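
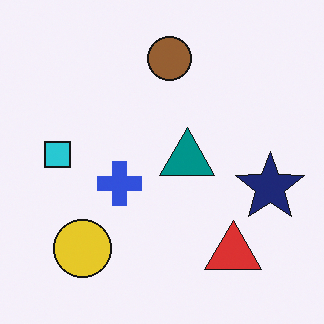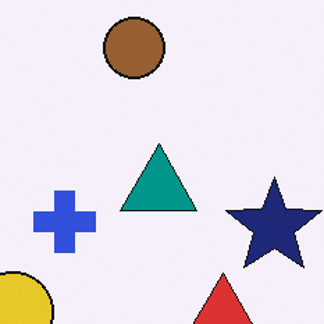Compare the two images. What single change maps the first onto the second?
The second image is the first cropped to a modestly smaller region and rescaled.

The visible shapes are larger and the field of view is narrower; shapes near the original edges may be partly or wholly outside the frame — a crop-and-rescale.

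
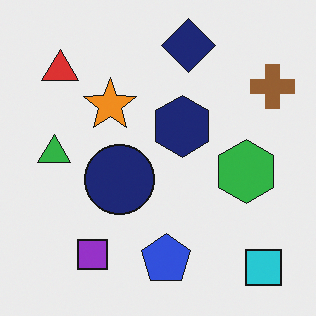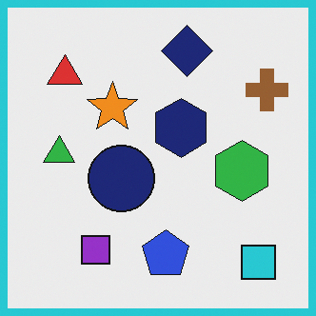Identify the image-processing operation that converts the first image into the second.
The transformation is: framed with a cyan border.

A solid cyan frame runs around the edge of the second image, with the content slightly shrunk inside it.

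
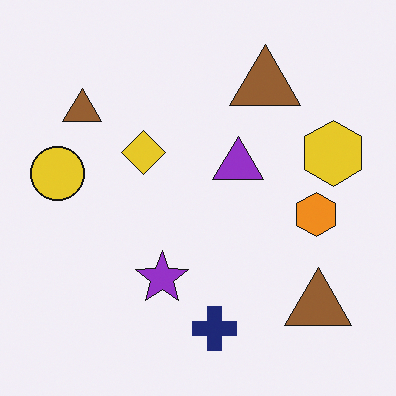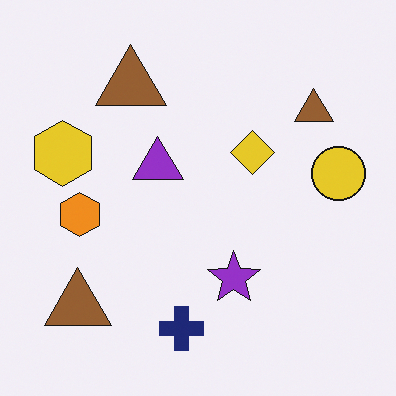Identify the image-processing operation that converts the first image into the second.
The transformation is: flipped horizontally (left ↔ right).

The yellow circle is in the left of the first image and the right of the second — shapes on opposite sides of the vertical midline have swapped in a mirror flip.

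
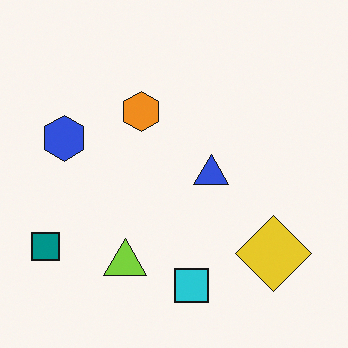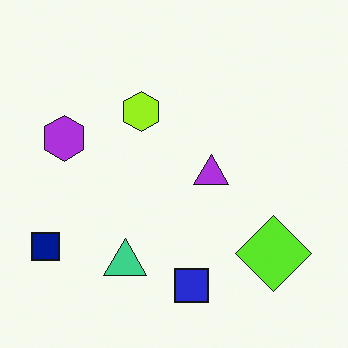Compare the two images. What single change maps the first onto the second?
It was hue-shifted slightly.

Every shape's color has rotated by the same amount around the hue wheel — a uniform hue shift.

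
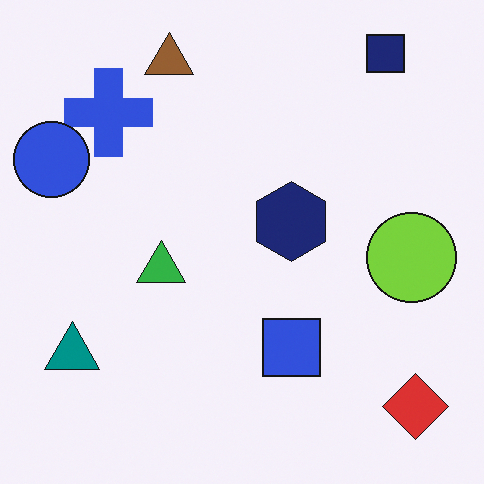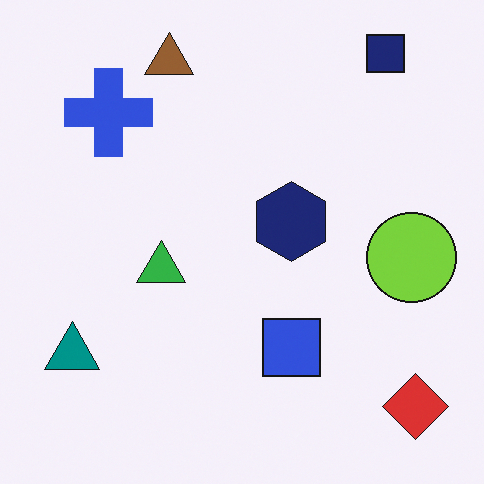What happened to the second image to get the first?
The transformation is: overlaid with an additional blue circle.

A blue circle appears in the first image that is absent from the second.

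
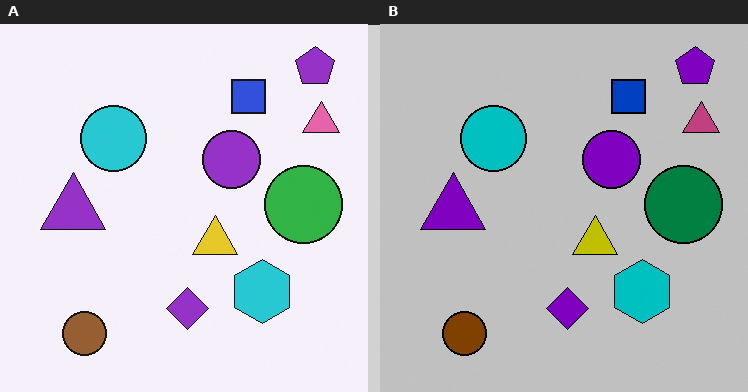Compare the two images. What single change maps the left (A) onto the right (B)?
The right (B) image is the left (A) aggressively posterized.

Each flat color has snapped to a coarser quantized level — most visibly, the near-white background has dropped to a flat grey.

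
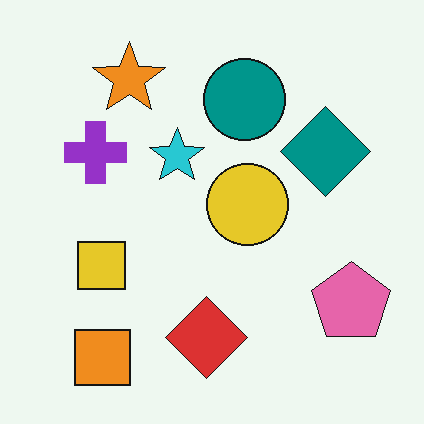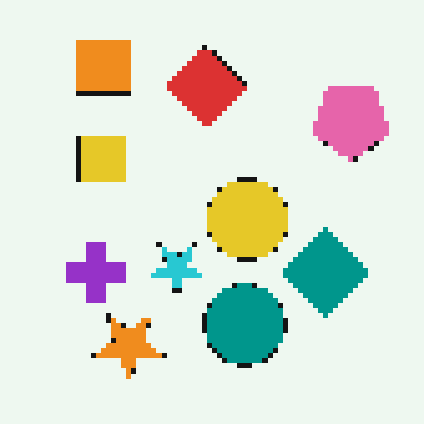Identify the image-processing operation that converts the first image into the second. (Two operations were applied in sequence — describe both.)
The transformation is: flipped vertically (top ↔ bottom), then mildly pixelated.

The orange square is in the bottom-left of the first image and the top-left of the second — shapes on opposite sides of the horizontal midline have swapped in a mirror flip. Shapes are reduced to large square blocks; fine edges and outlines are lost — a downscale-then-upscale (mosaic) effect.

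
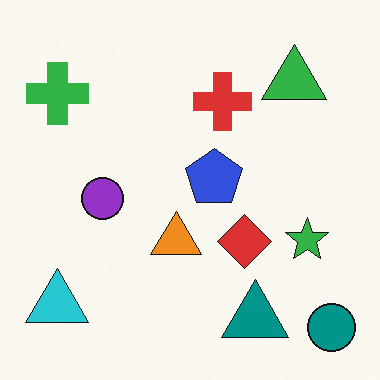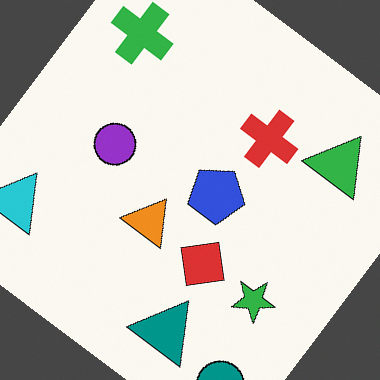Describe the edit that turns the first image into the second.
The second image is the first rotated clockwise by a large amount — several tens of degrees.

Every shape is tilted by the same angle and the image corners show triangular fill wedges — a whole-image rotation by a non-right angle.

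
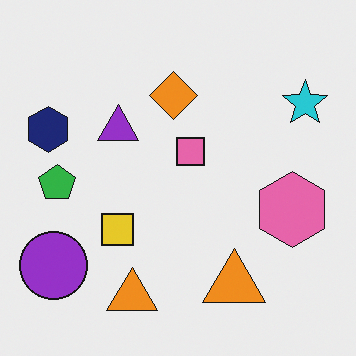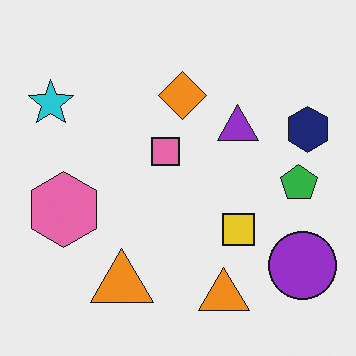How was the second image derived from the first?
It was flipped horizontally (left ↔ right).

The navy hexagon is in the left of the first image and the right of the second — shapes on opposite sides of the vertical midline have swapped in a mirror flip.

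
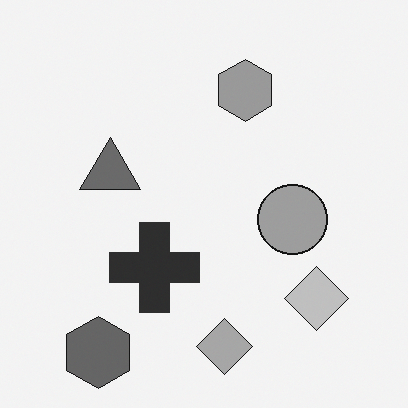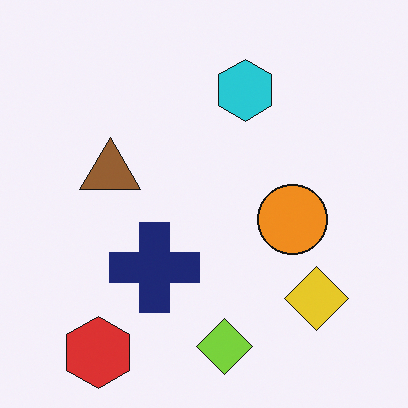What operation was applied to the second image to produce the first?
Converted to grayscale.

All color is removed — every shape is now a shade of grey.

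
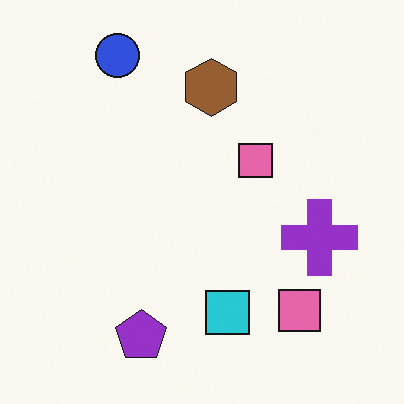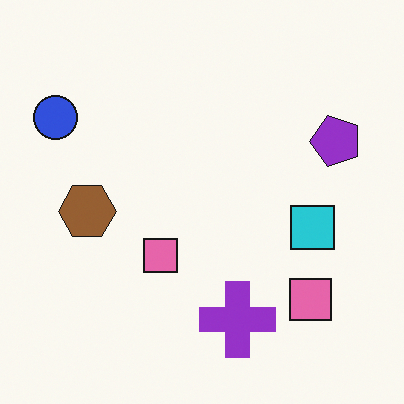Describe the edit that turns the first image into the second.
The image was transposed (reflected across the top-left ↔ bottom-right diagonal).

Shapes have swapped their row and column positions — what was in the top-right is now in the bottom-left — a diagonal reflection.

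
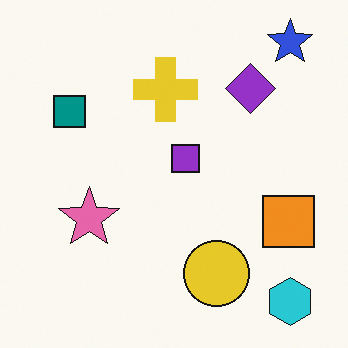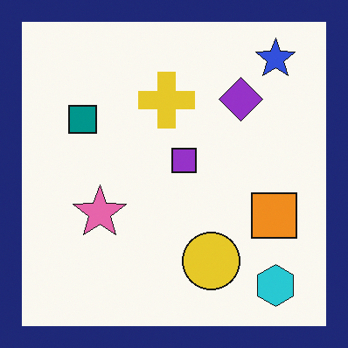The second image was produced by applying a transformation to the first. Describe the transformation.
The transformation is: framed with a navy border.

A solid navy frame runs around the edge of the second image, with the content slightly shrunk inside it.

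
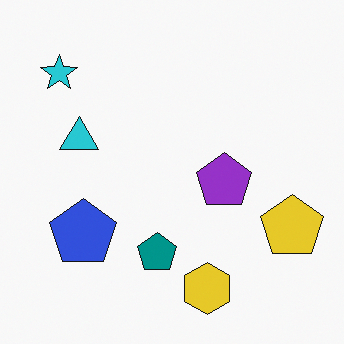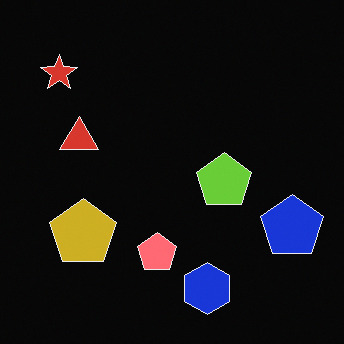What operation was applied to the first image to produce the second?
The second image is the first color-inverted (negative).

The light background has become dark and every shape's color is its complement — a photographic negative.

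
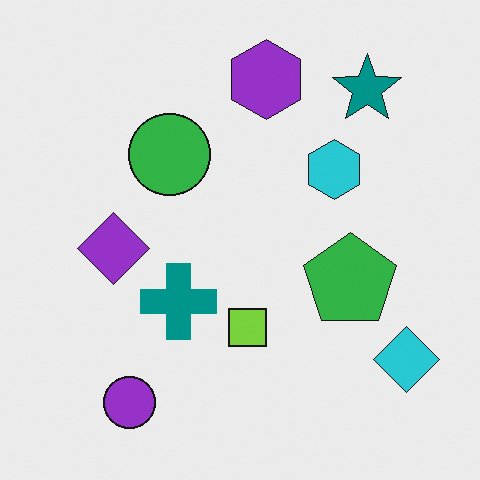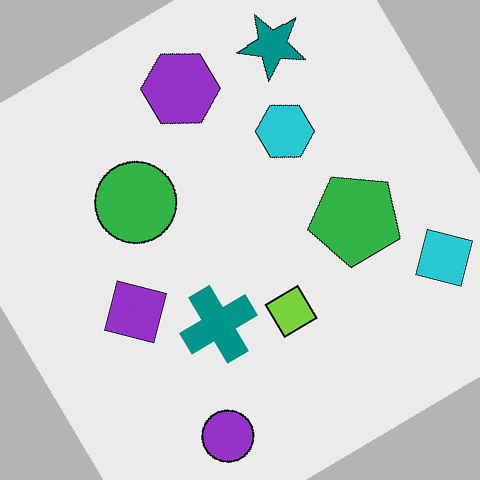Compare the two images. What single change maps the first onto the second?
Rotated counter-clockwise by a large amount — several tens of degrees.

Every shape is tilted by the same angle and the image corners show triangular fill wedges — a whole-image rotation by a non-right angle.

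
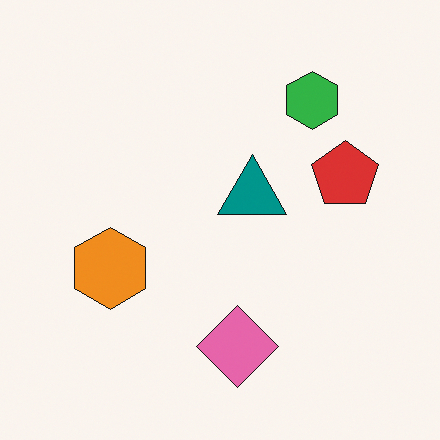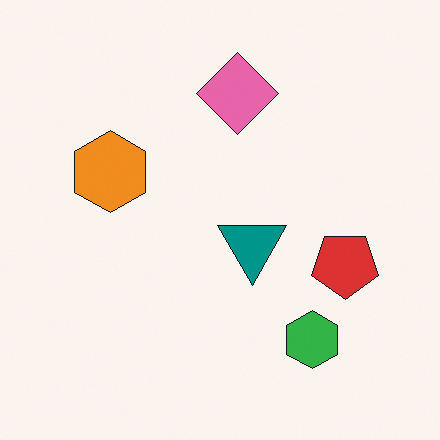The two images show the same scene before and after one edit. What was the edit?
This is the original image flipped vertically (top ↔ bottom).

The pink diamond is in the bottom of the first image and the top of the second — shapes on opposite sides of the horizontal midline have swapped in a mirror flip.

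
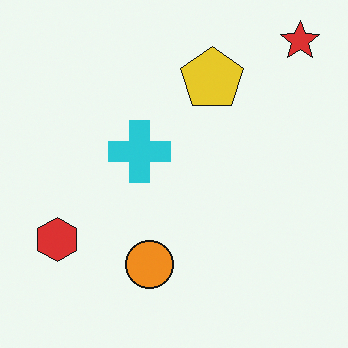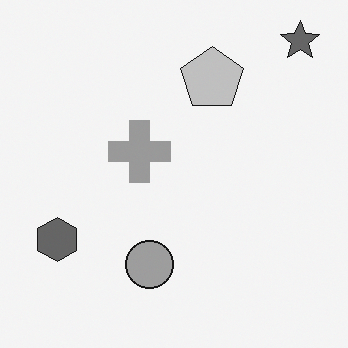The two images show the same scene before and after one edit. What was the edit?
It was converted to grayscale.

All color is removed — every shape is now a shade of grey.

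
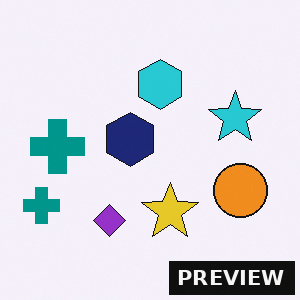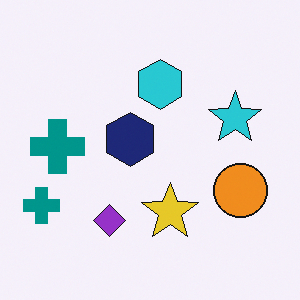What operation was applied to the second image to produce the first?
The first image is the second watermarked with the text "PREVIEW" in the lower-right corner.

A dark label reading "PREVIEW" appears in the lower-right corner.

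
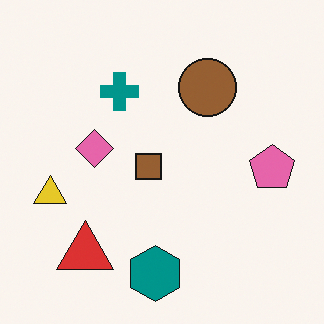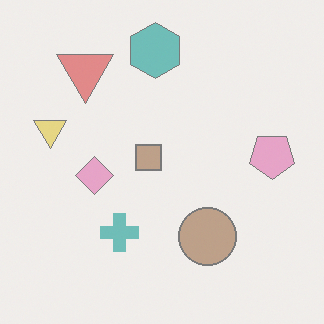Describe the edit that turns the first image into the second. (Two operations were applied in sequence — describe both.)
The image was flipped vertically (top ↔ bottom), then washed out (contrast reduced).

The teal hexagon is in the bottom of the first image and the top of the second — shapes on opposite sides of the horizontal midline have swapped in a mirror flip. Tones are pushed toward mid-grey across the whole image — a global contrast change.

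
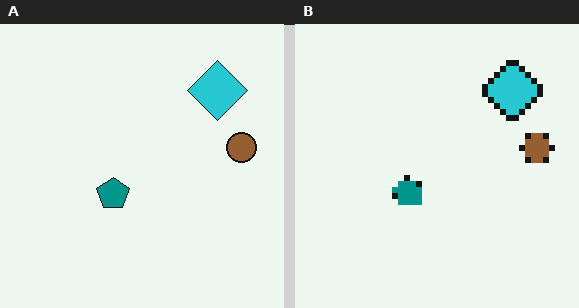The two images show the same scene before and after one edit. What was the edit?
It was moderately pixelated.

Shapes are reduced to large square blocks; fine edges and outlines are lost — a downscale-then-upscale (mosaic) effect.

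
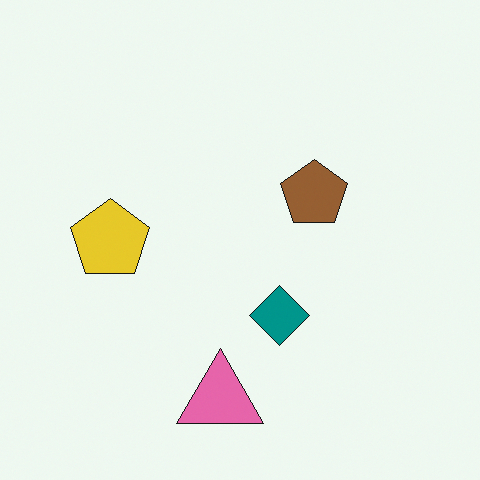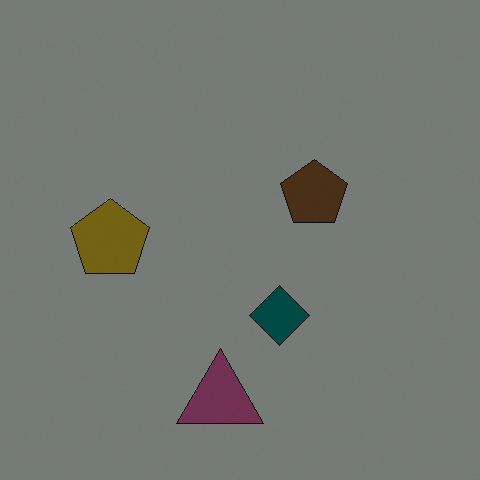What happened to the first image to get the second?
Noticeably darkened.

Every pixel — background and shapes alike — is uniformly darkened.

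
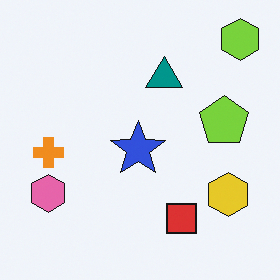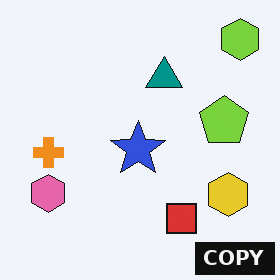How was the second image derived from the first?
Watermarked with the text "COPY" in the lower-right corner.

A dark label reading "COPY" appears in the lower-right corner.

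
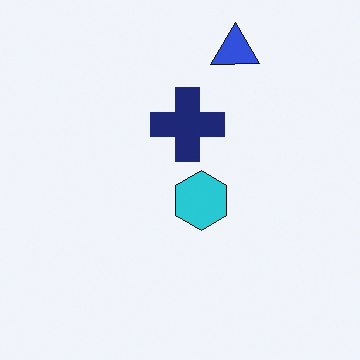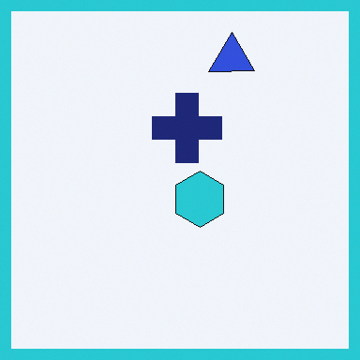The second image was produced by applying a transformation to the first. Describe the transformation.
It was framed with a cyan border.

A solid cyan frame runs around the edge of the second image, with the content slightly shrunk inside it.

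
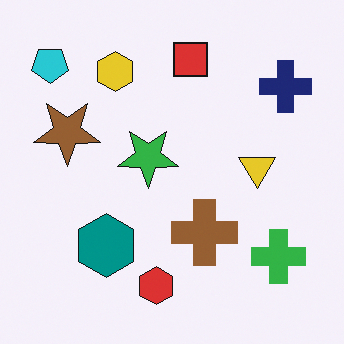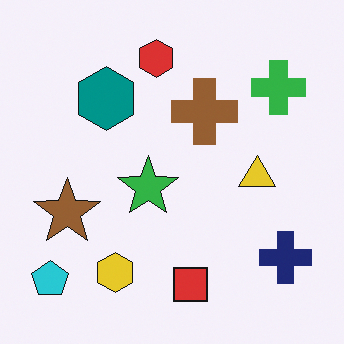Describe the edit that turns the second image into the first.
The transformation is: flipped vertically (top ↔ bottom).

The red hexagon is in the top of the second image and the bottom of the first — shapes on opposite sides of the horizontal midline have swapped in a mirror flip.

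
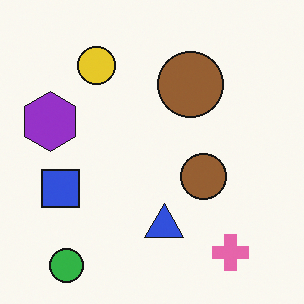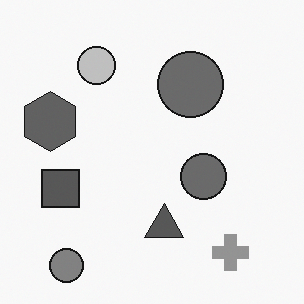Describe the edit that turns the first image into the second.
This is the original image converted to grayscale.

All color is removed — every shape is now a shade of grey.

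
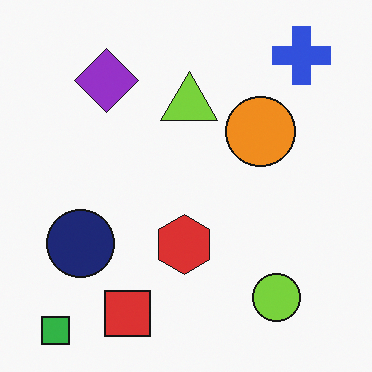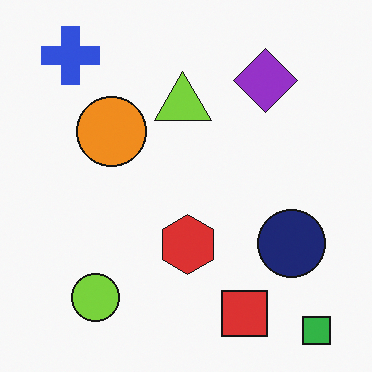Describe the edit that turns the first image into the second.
The image was flipped horizontally (left ↔ right).

The green square is in the bottom-left of the first image and the bottom-right of the second — shapes on opposite sides of the vertical midline have swapped in a mirror flip.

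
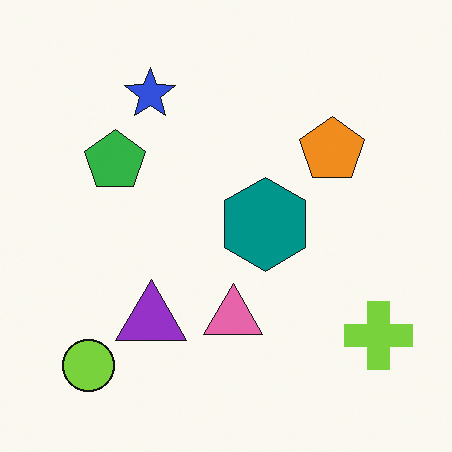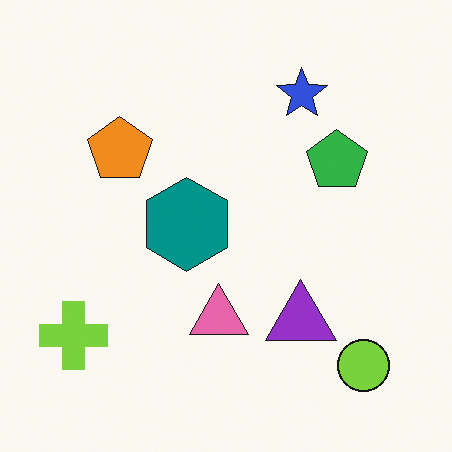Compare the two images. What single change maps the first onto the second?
This is the original image flipped horizontally (left ↔ right).

The lime cross is in the bottom-right of the first image and the bottom-left of the second — shapes on opposite sides of the vertical midline have swapped in a mirror flip.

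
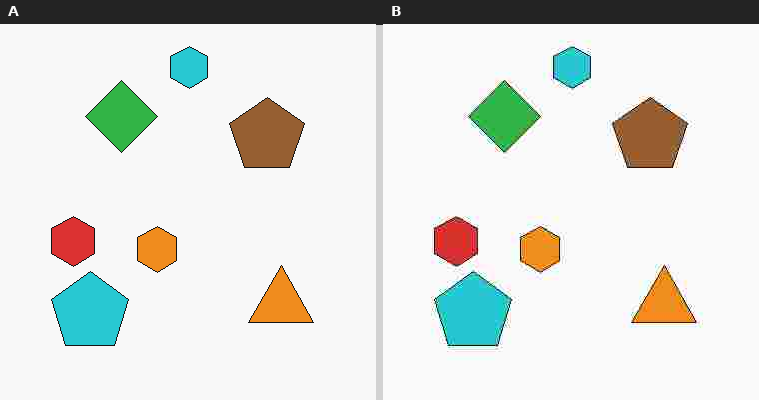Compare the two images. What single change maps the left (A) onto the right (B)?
The transformation is: heavily JPEG-compressed with obvious blocking artifacts.

Blocky 8×8 compression artifacts appear around shape edges and the flat background shows ringing — characteristic JPEG degradation.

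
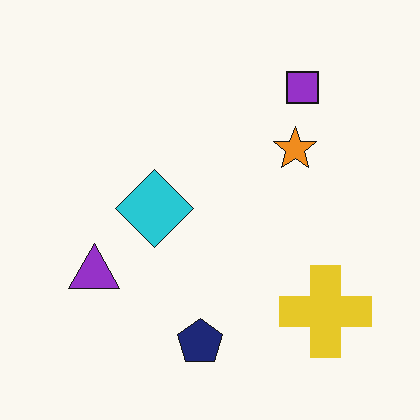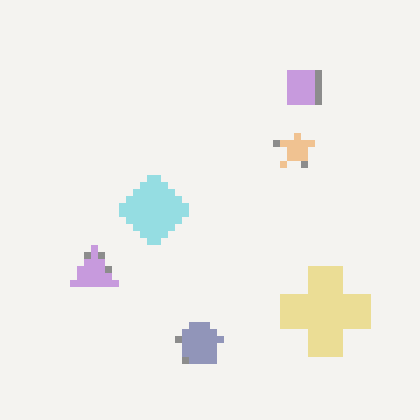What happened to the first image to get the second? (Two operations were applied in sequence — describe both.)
It was pixelated into visible square blocks, then washed out (contrast reduced).

Shapes are reduced to large square blocks; fine edges and outlines are lost — a downscale-then-upscale (mosaic) effect. Tones are pushed toward mid-grey across the whole image — a global contrast change.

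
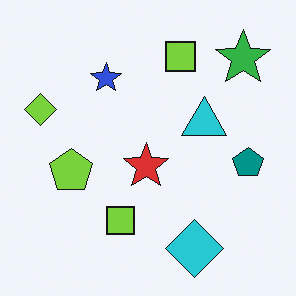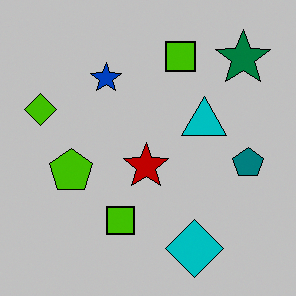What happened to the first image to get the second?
Aggressively posterized.

Each flat color has snapped to a coarser quantized level — most visibly, the near-white background has dropped to a flat grey.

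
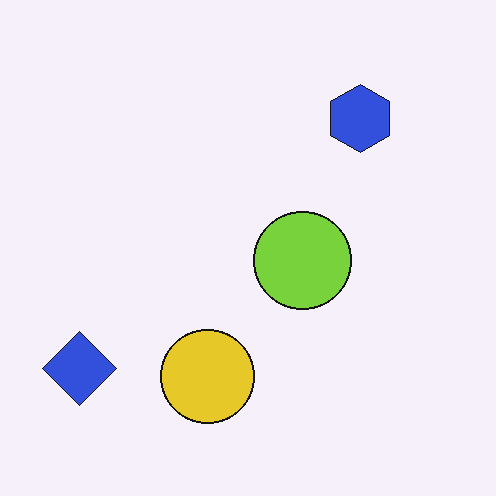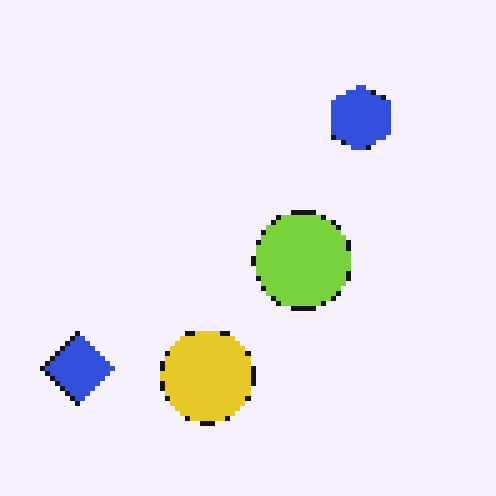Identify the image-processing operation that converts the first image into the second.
Lightly pixelated (a mild mosaic effect).

Shapes are reduced to large square blocks; fine edges and outlines are lost — a downscale-then-upscale (mosaic) effect.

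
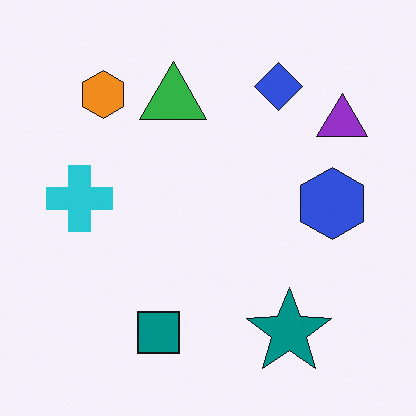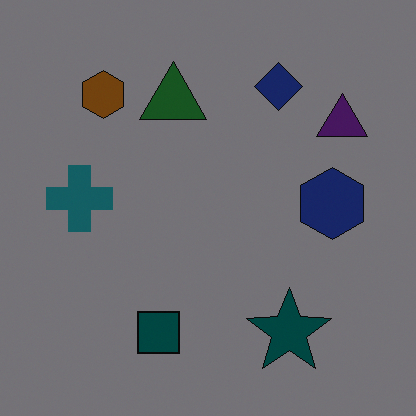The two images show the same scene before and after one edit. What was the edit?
This is the original image substantially darkened.

Every pixel — background and shapes alike — is uniformly darkened.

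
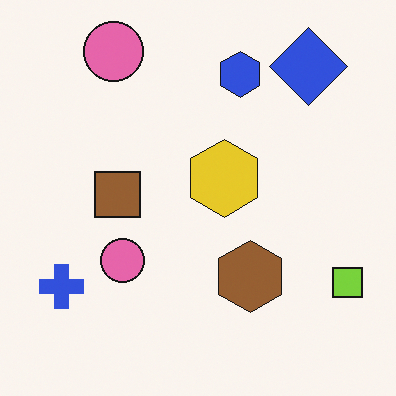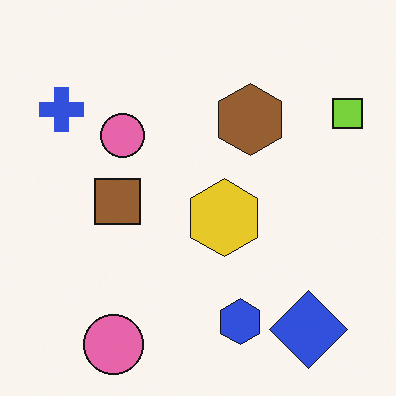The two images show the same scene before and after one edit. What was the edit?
The transformation is: flipped vertically (top ↔ bottom).

The blue diamond is in the top-right of the first image and the bottom-right of the second — shapes on opposite sides of the horizontal midline have swapped in a mirror flip.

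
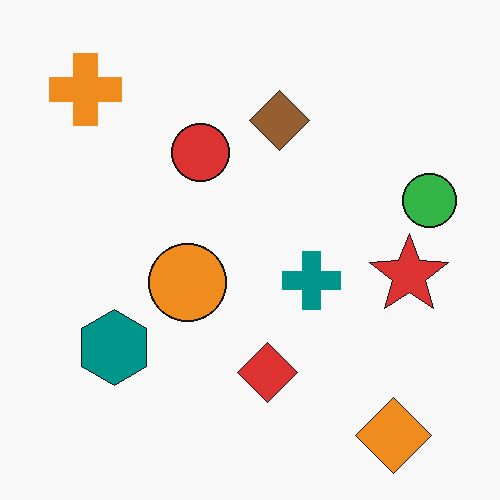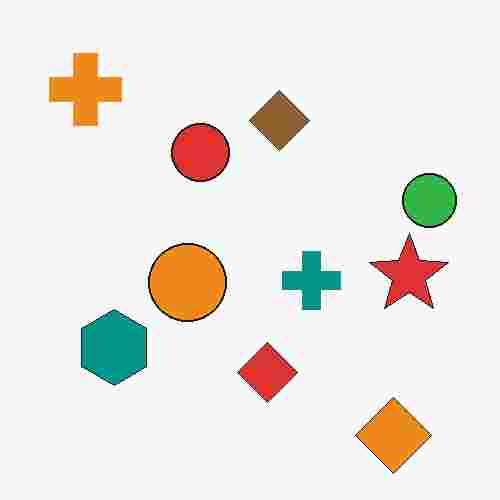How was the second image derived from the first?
Heavily JPEG-compressed with obvious blocking artifacts.

Blocky 8×8 compression artifacts appear around shape edges and the flat background shows ringing — characteristic JPEG degradation.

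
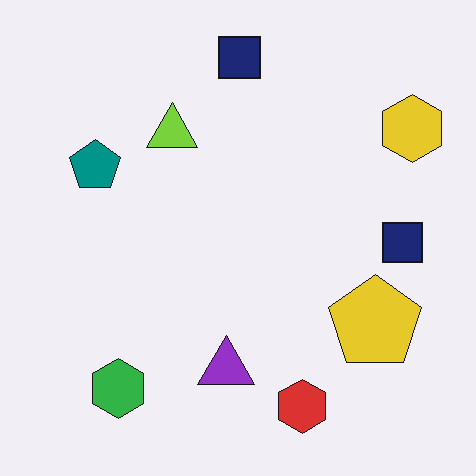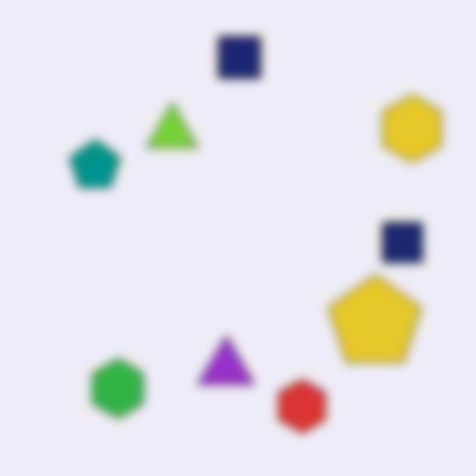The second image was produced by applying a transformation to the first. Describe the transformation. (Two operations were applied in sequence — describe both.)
It was heavily JPEG-compressed with obvious blocking artifacts, then moderately blurred.

Blocky 8×8 compression artifacts appear around shape edges and the flat background shows ringing — characteristic JPEG degradation. Shape edges and outlines are uniformly softened across the whole image.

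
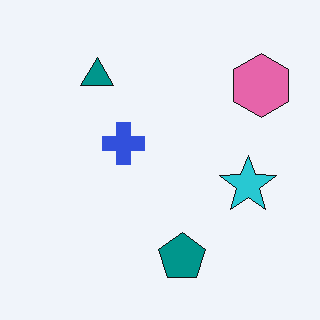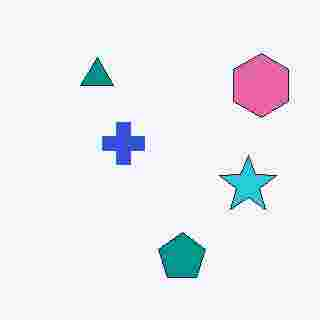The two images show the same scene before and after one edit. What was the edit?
The image was heavily JPEG-compressed with obvious blocking artifacts.

Blocky 8×8 compression artifacts appear around shape edges and the flat background shows ringing — characteristic JPEG degradation.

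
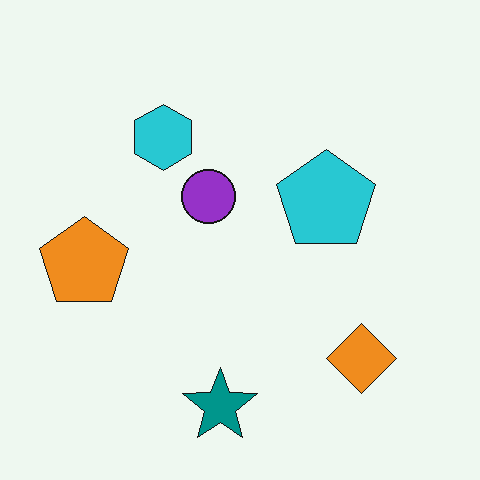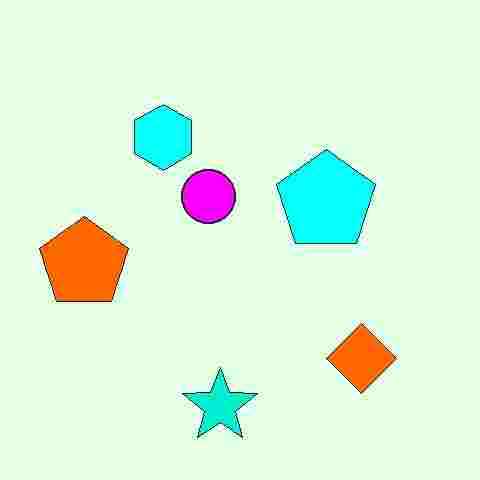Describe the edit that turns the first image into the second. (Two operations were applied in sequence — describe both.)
This is the original image heavily oversaturated, then degraded with heavy JPEG compression.

All colors are more vivid — a global saturation change. Blocky 8×8 compression artifacts appear around shape edges and the flat background shows ringing — characteristic JPEG degradation.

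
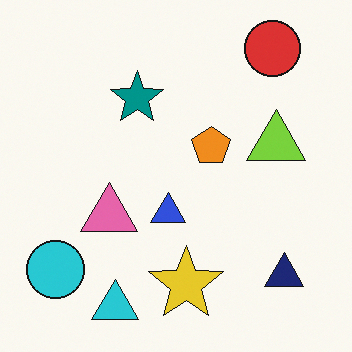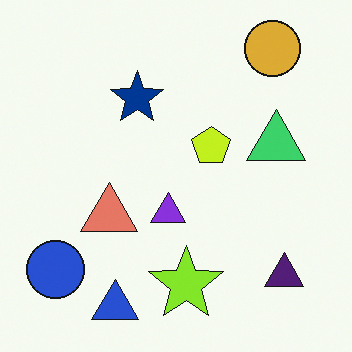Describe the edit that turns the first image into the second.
Hue-shifted slightly.

Every shape's color has rotated by the same amount around the hue wheel — a uniform hue shift.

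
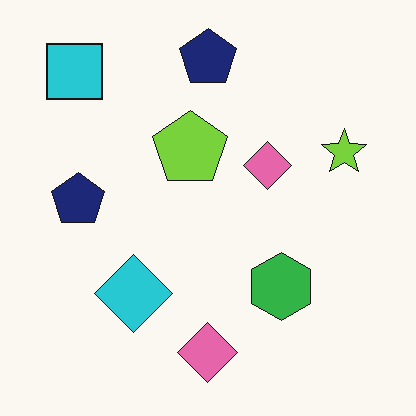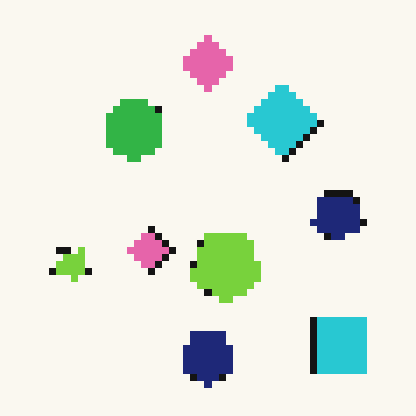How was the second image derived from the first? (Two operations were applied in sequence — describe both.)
It was moderately pixelated, then rotated 180°.

Shapes are reduced to large square blocks; fine edges and outlines are lost — a downscale-then-upscale (mosaic) effect. The cyan square sits in the top-left of the first image and the bottom-right of the second — consistent with a whole-image 180° rotation.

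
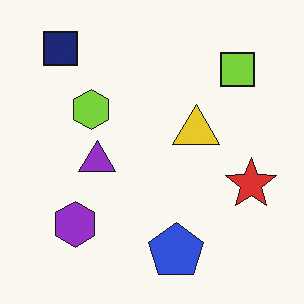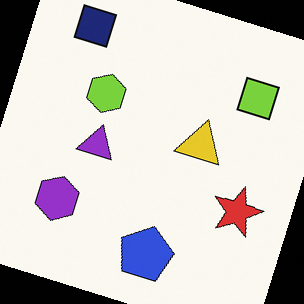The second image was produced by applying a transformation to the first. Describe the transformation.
Rotated clockwise by a clearly visible amount.

Every shape is tilted by the same angle and the image corners show triangular fill wedges — a whole-image rotation by a non-right angle.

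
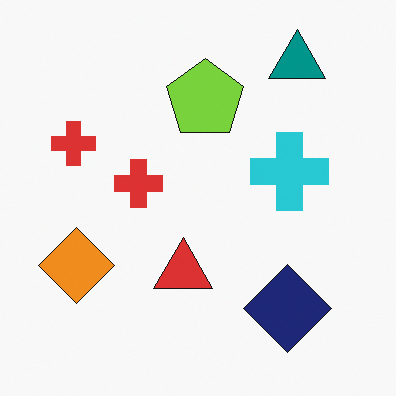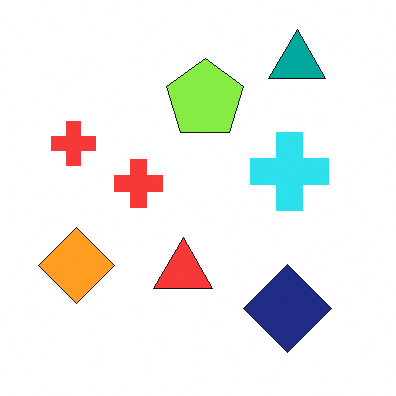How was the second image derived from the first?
The second image is the first brightened a little.

Every pixel — background and shapes alike — is uniformly brightened.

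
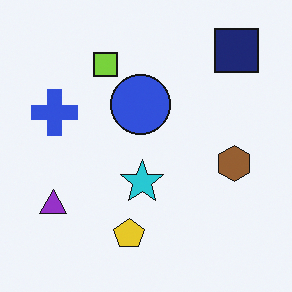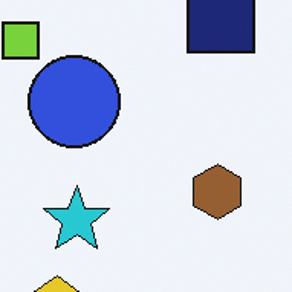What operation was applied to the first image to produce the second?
The transformation is: cropped slightly and scaled back up.

The visible shapes are larger and the field of view is narrower; shapes near the original edges may be partly or wholly outside the frame — a crop-and-rescale.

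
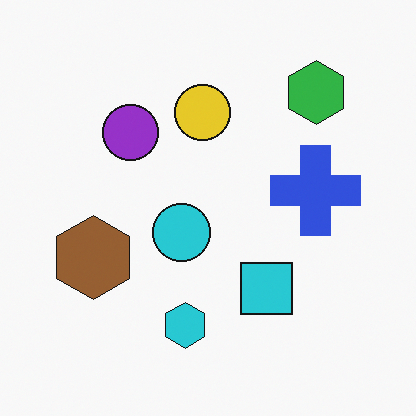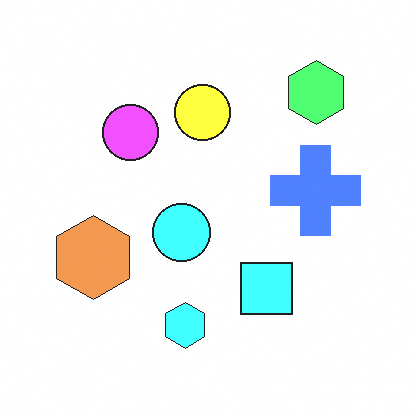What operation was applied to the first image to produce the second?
This is the original image noticeably brightened.

Every pixel — background and shapes alike — is uniformly brightened.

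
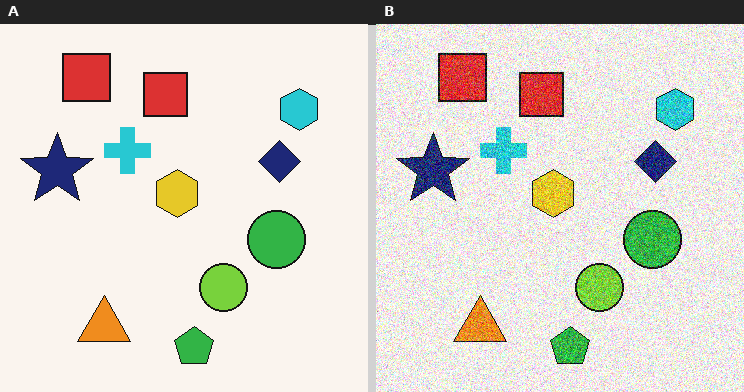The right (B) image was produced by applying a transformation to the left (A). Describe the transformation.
The right (B) image is the left (A) degraded with heavy additive noise.

Random speckle covers the whole image, including the flat background.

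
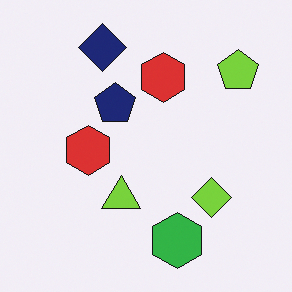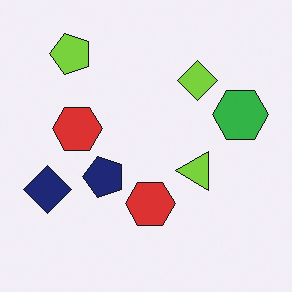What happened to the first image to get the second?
It was rotated 90° counter-clockwise.

The lime pentagon sits in the top-right of the first image and the top-left of the second — consistent with a whole-image 90° counter-clockwise rotation.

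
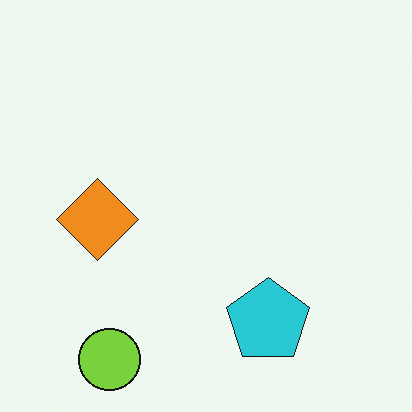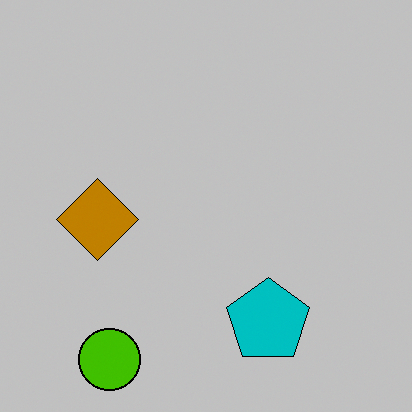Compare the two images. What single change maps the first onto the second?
The second image is the first heavily posterized to just a handful of flat colors.

Each flat color has snapped to a coarser quantized level — most visibly, the near-white background has dropped to a flat grey.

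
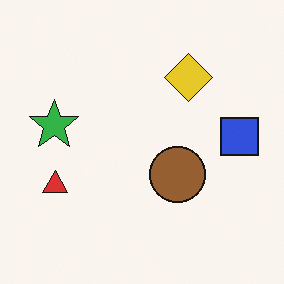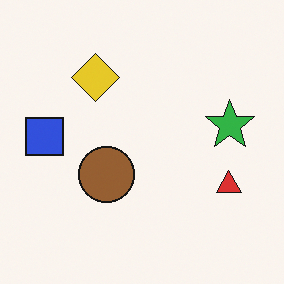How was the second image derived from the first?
The second image is the first flipped horizontally (left ↔ right).

The blue square is in the right of the first image and the left of the second — shapes on opposite sides of the vertical midline have swapped in a mirror flip.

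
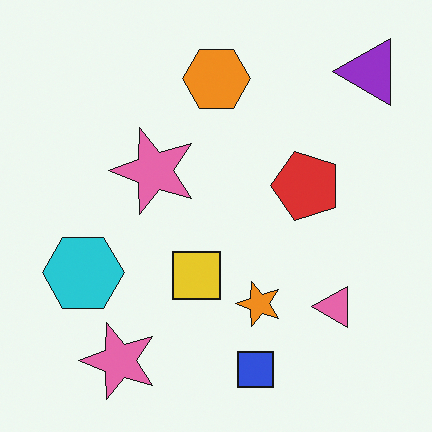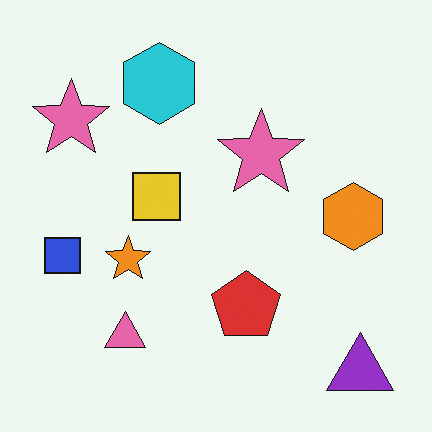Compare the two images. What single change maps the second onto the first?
It was rotated 90° counter-clockwise.

The purple triangle sits in the bottom-right of the second image and the top-right of the first — consistent with a whole-image 90° counter-clockwise rotation.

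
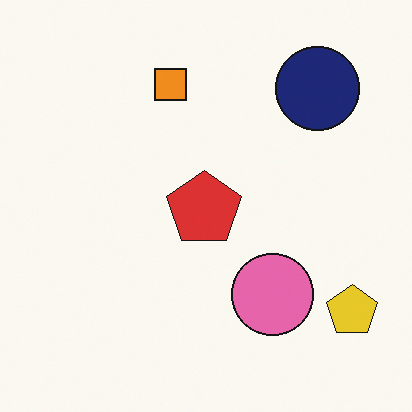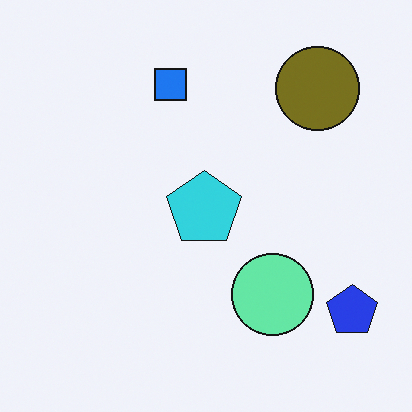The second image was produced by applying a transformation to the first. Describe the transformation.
The transformation is: hue-shifted by a large amount.

Every shape's color has rotated by the same amount around the hue wheel — a uniform hue shift.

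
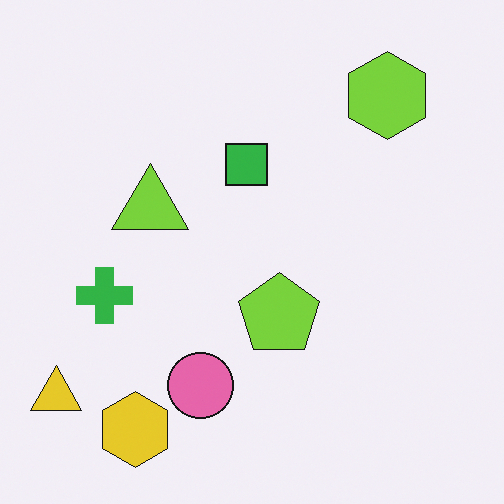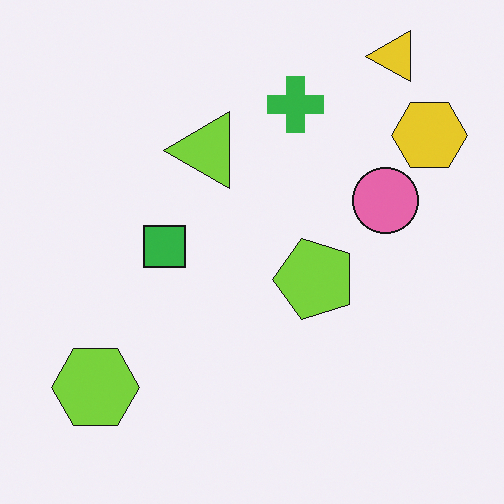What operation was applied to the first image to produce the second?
The transformation is: transposed (reflected across the top-left ↔ bottom-right diagonal).

Shapes have swapped their row and column positions — what was in the top-right is now in the bottom-left — a diagonal reflection.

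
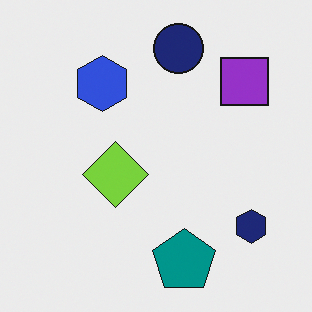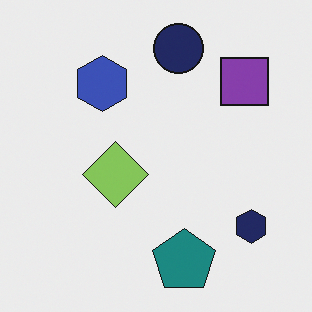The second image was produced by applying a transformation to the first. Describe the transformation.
It was slightly desaturated.

All colors are more muted and greyish — a global saturation change.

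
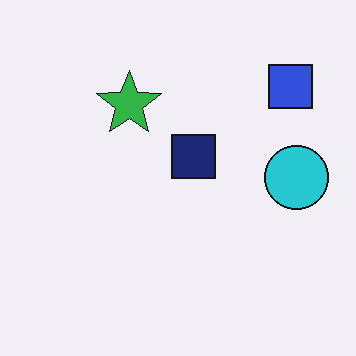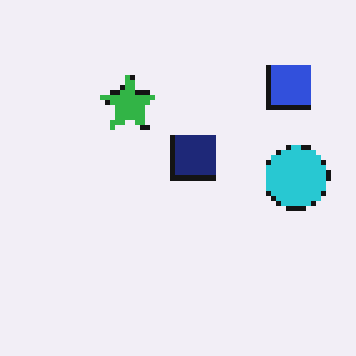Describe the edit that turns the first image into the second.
The second image is the first mildly pixelated.

Shapes are reduced to large square blocks; fine edges and outlines are lost — a downscale-then-upscale (mosaic) effect.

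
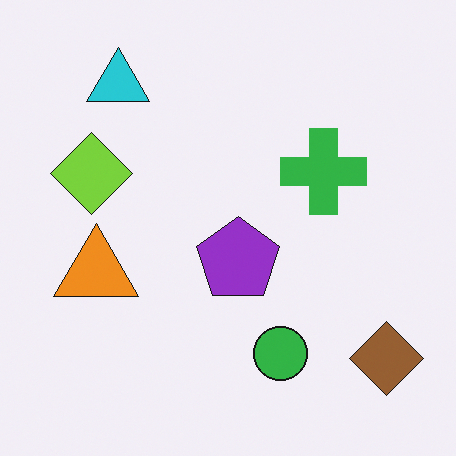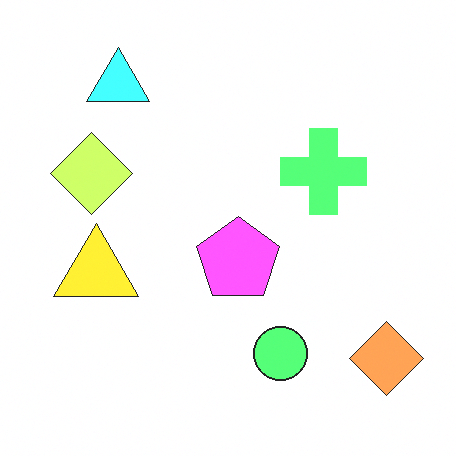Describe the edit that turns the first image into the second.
The second image is the first noticeably brightened.

Every pixel — background and shapes alike — is uniformly brightened.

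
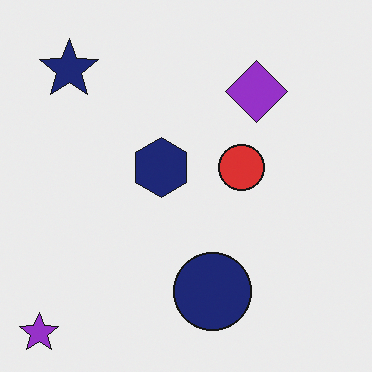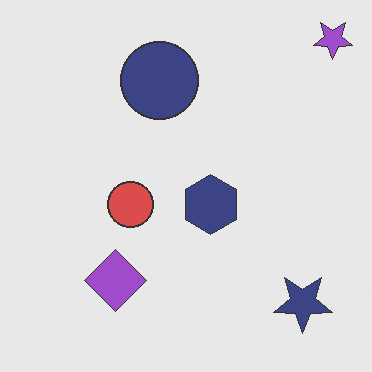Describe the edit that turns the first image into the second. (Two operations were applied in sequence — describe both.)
The second image is the first given slightly reduced contrast, then rotated 180°.

Tones are pushed toward mid-grey across the whole image — a global contrast change. The purple star sits in the bottom-left of the first image and the top-right of the second — consistent with a whole-image 180° rotation.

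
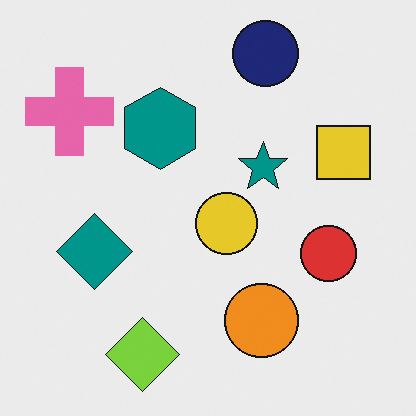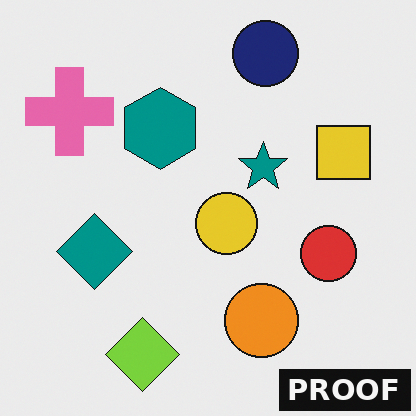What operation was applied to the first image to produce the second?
The transformation is: watermarked with the text "PROOF" in the lower-right corner.

A dark label reading "PROOF" appears in the lower-right corner.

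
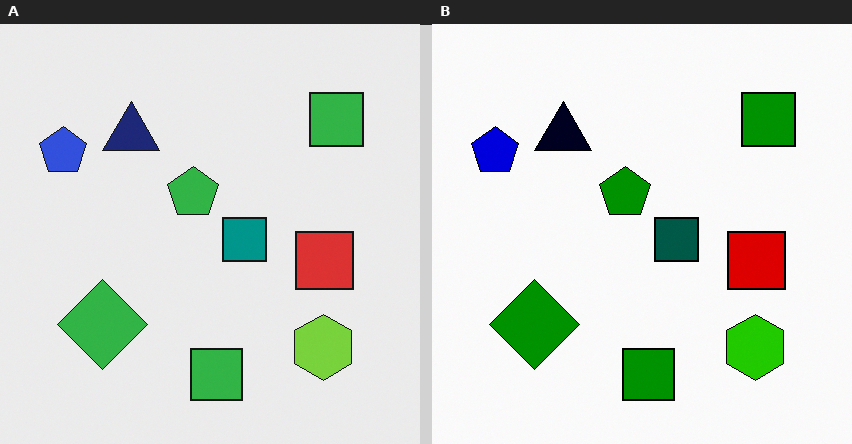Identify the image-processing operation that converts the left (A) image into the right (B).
The right (B) image is the left (A) boosted in contrast.

Tones are pushed away from mid-grey across the whole image — a global contrast change.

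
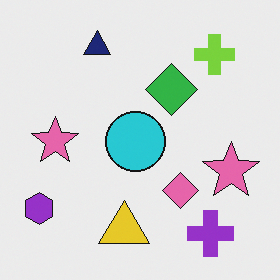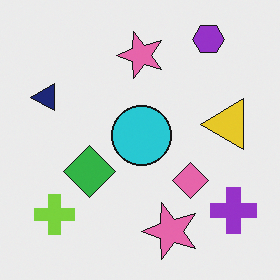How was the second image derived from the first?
Transposed (reflected across the top-left ↔ bottom-right diagonal).

Shapes have swapped their row and column positions — what was in the top-right is now in the bottom-left — a diagonal reflection.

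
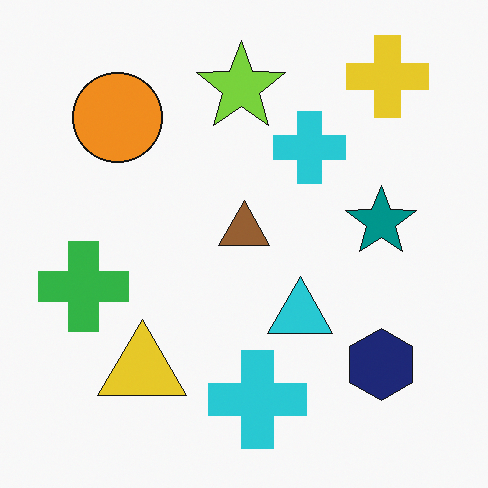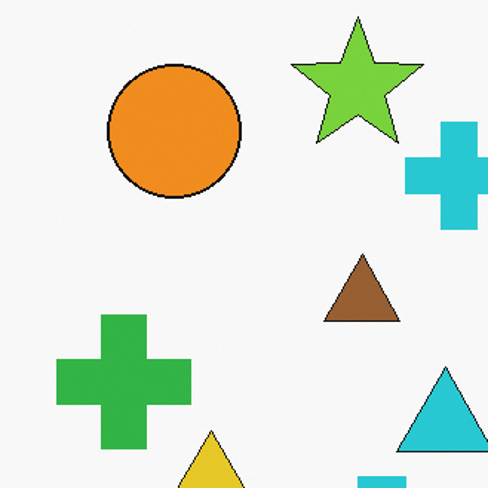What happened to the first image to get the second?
Cropped to a modestly smaller region and rescaled.

The visible shapes are larger and the field of view is narrower; shapes near the original edges may be partly or wholly outside the frame — a crop-and-rescale.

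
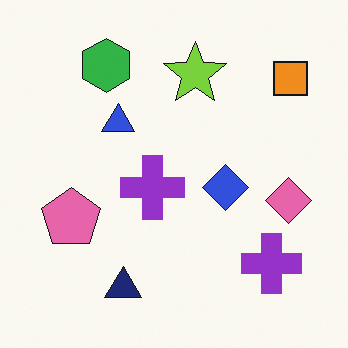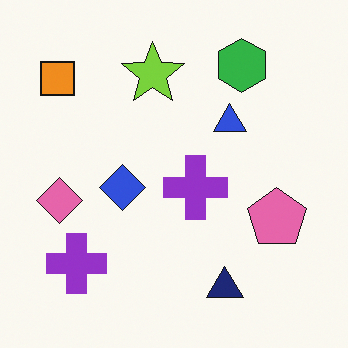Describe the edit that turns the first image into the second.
Flipped horizontally (left ↔ right).

The orange square is in the top-right of the first image and the top-left of the second — shapes on opposite sides of the vertical midline have swapped in a mirror flip.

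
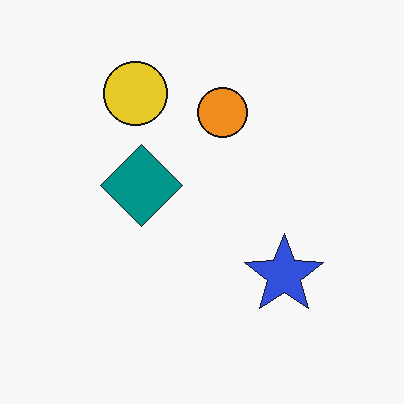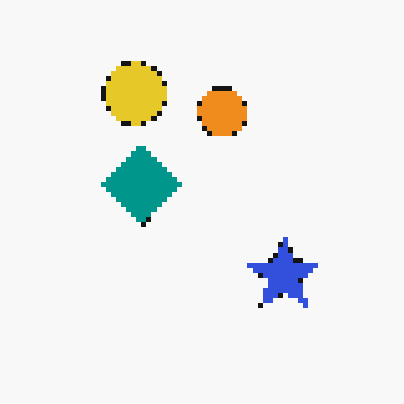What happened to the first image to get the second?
It was mildly pixelated.

Shapes are reduced to large square blocks; fine edges and outlines are lost — a downscale-then-upscale (mosaic) effect.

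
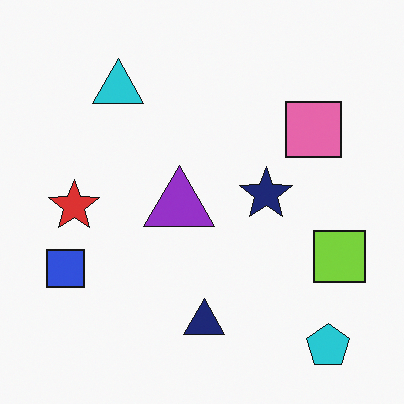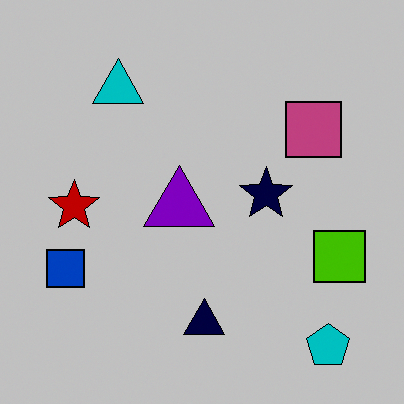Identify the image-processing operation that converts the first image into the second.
The second image is the first aggressively posterized.

Each flat color has snapped to a coarser quantized level — most visibly, the near-white background has dropped to a flat grey.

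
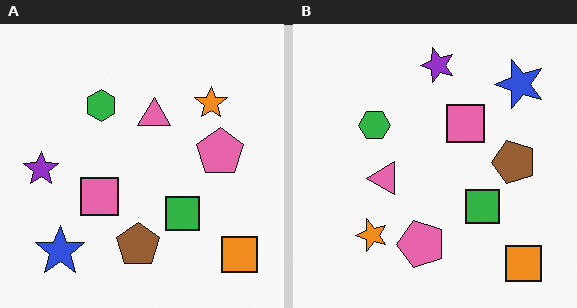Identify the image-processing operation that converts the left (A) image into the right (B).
The transformation is: transposed (reflected across the top-left ↔ bottom-right diagonal).

Shapes have swapped their row and column positions — what was in the top-right is now in the bottom-left — a diagonal reflection.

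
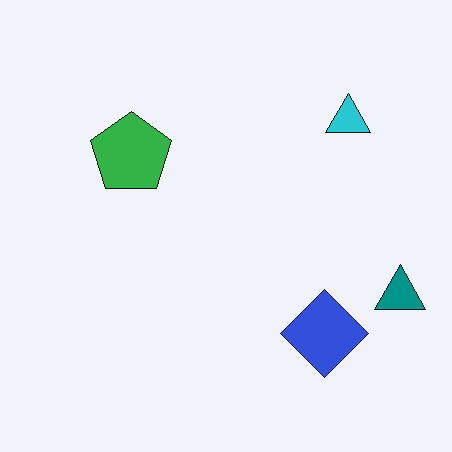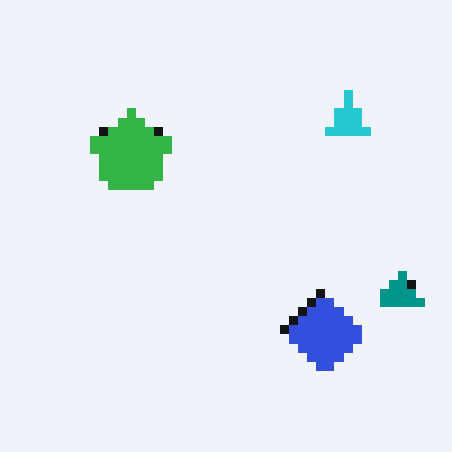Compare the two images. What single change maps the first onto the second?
The transformation is: coarsely pixelated.

Shapes are reduced to large square blocks; fine edges and outlines are lost — a downscale-then-upscale (mosaic) effect.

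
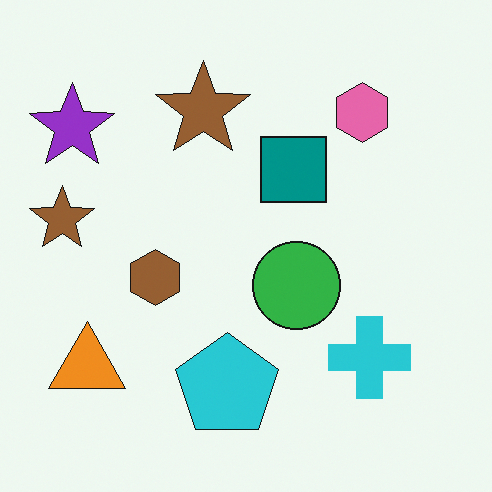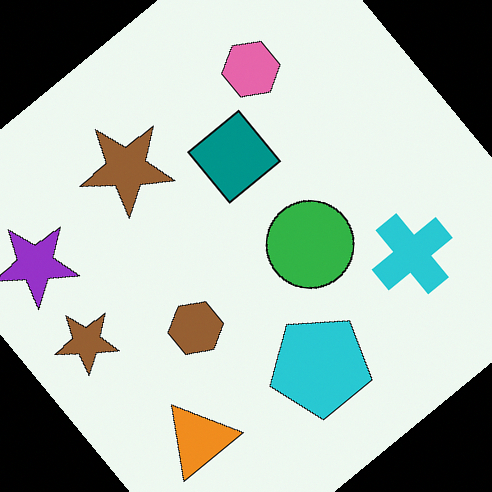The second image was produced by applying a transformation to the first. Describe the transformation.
The image was rotated counter-clockwise by a large amount — several tens of degrees.

Every shape is tilted by the same angle and the image corners show triangular fill wedges — a whole-image rotation by a non-right angle.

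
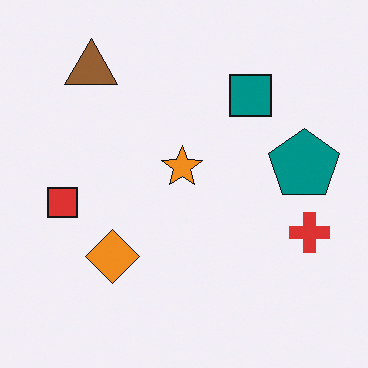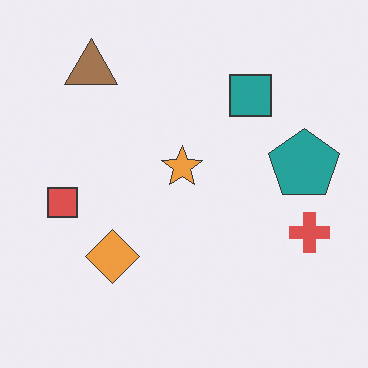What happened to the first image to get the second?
This is the original image given slightly reduced contrast.

Tones are pushed toward mid-grey across the whole image — a global contrast change.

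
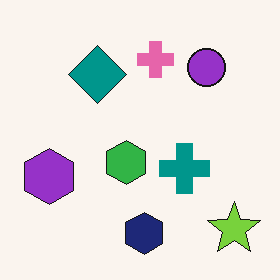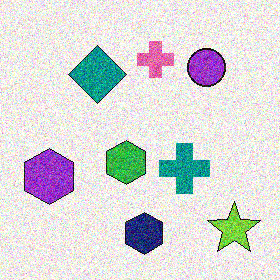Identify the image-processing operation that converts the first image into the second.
Degraded with heavy additive noise.

Random speckle covers the whole image, including the flat background.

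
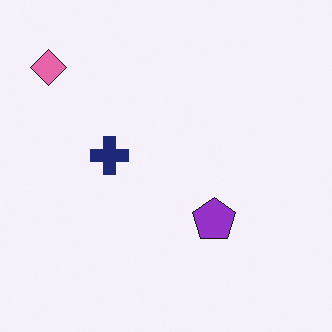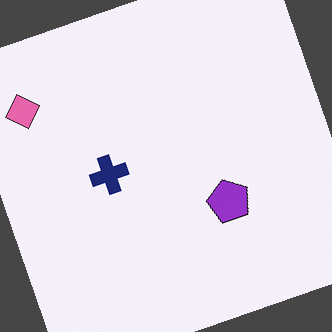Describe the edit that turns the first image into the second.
The transformation is: rotated counter-clockwise by a moderate amount.

Every shape is tilted by the same angle and the image corners show triangular fill wedges — a whole-image rotation by a non-right angle.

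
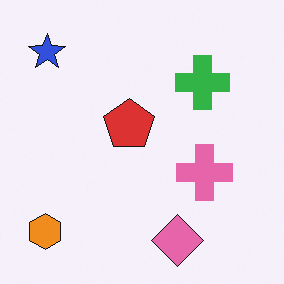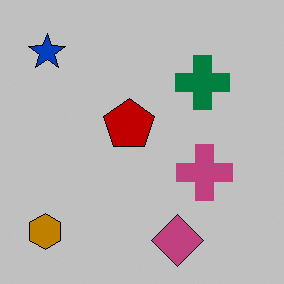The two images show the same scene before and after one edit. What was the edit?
The image was aggressively posterized.

Each flat color has snapped to a coarser quantized level — most visibly, the near-white background has dropped to a flat grey.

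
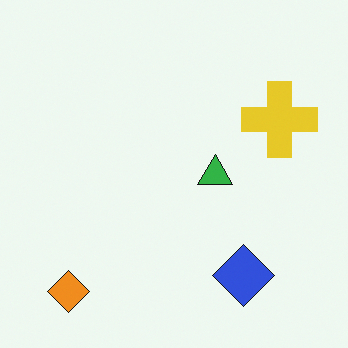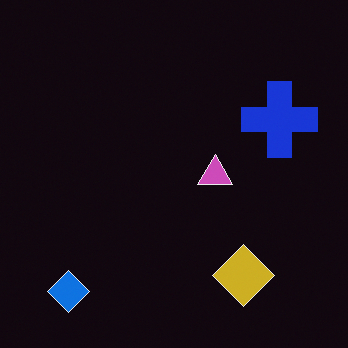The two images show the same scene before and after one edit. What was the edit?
Color-inverted (negative).

The light background has become dark and every shape's color is its complement — a photographic negative.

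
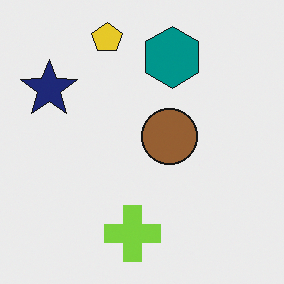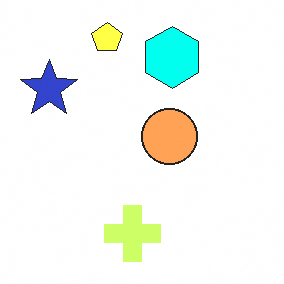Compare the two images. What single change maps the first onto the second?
The second image is the first noticeably brightened.

Every pixel — background and shapes alike — is uniformly brightened.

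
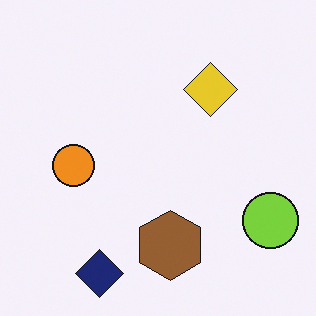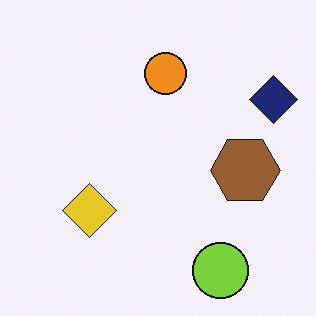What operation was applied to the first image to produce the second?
The second image is the first transposed (reflected across the top-left ↔ bottom-right diagonal).

Shapes have swapped their row and column positions — what was in the top-right is now in the bottom-left — a diagonal reflection.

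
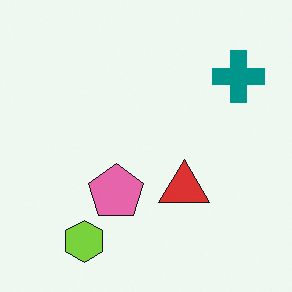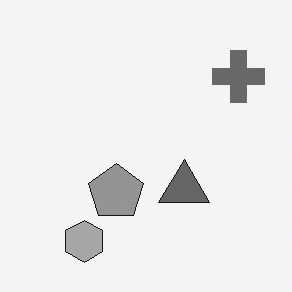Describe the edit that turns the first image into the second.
It was converted to grayscale.

All color is removed — every shape is now a shade of grey.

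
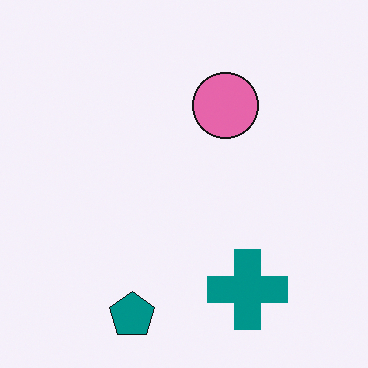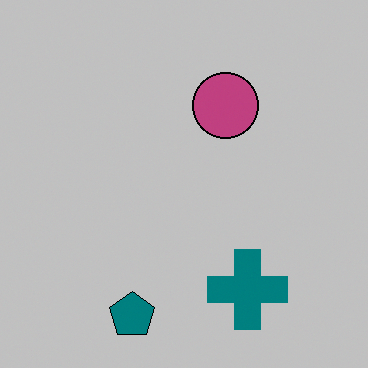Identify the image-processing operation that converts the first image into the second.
The transformation is: aggressively posterized.

Each flat color has snapped to a coarser quantized level — most visibly, the near-white background has dropped to a flat grey.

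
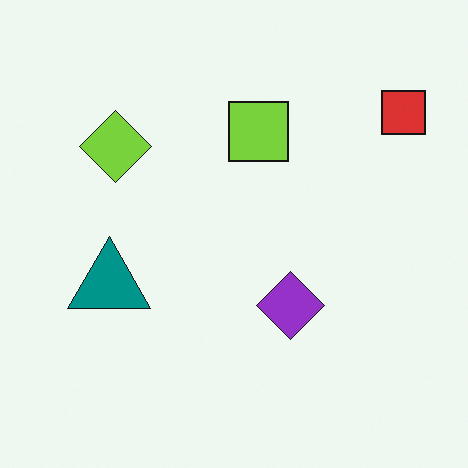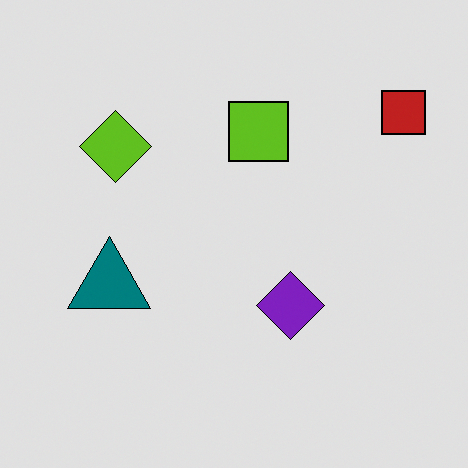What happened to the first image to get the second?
Posterized to a reduced palette.

Each flat color has snapped to a coarser quantized level — most visibly, the near-white background has dropped to a flat grey.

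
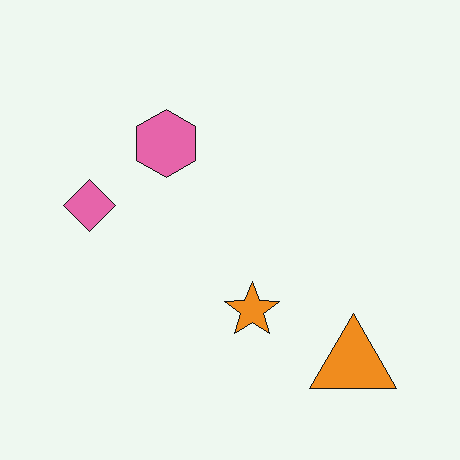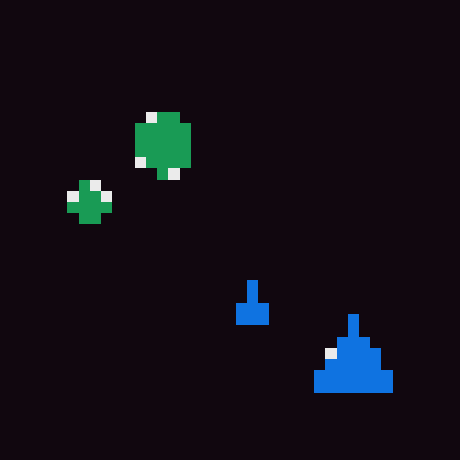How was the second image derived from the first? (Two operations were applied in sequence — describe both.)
Heavily pixelated into large blocks, then color-inverted (negative).

Shapes are reduced to large square blocks; fine edges and outlines are lost — a downscale-then-upscale (mosaic) effect. The light background has become dark and every shape's color is its complement — a photographic negative.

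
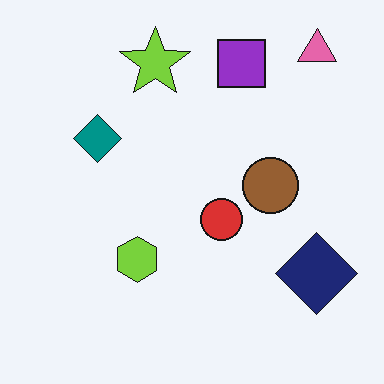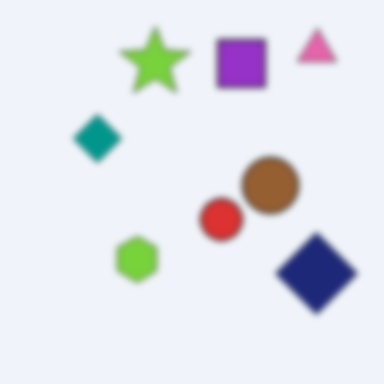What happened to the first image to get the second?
It was noticeably gaussian-blurred.

Shape edges and outlines are uniformly softened across the whole image.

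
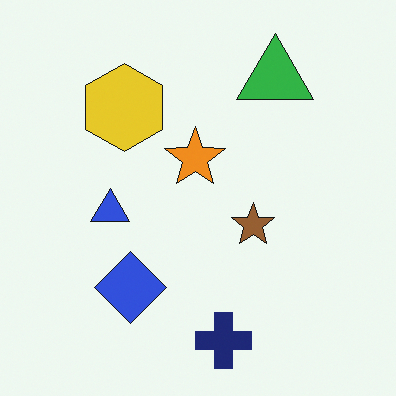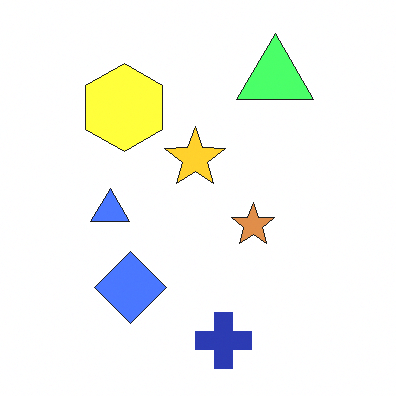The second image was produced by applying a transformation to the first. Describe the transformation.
Noticeably brightened.

Every pixel — background and shapes alike — is uniformly brightened.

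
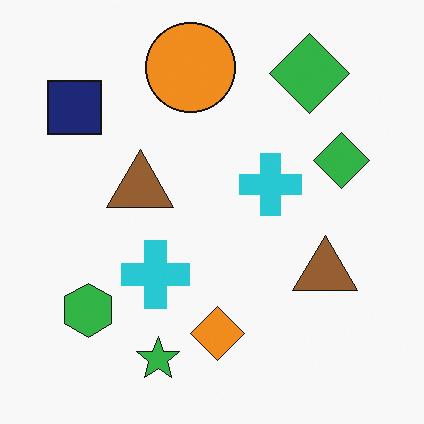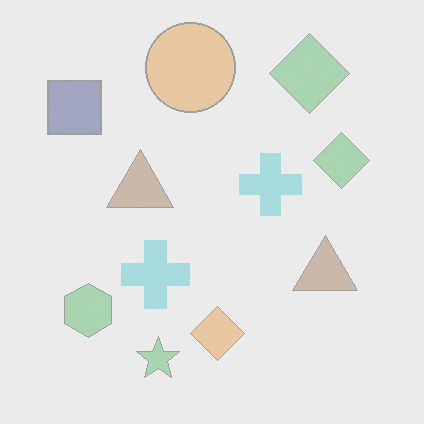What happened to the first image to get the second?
The image was given much lower contrast.

Tones are pushed toward mid-grey across the whole image — a global contrast change.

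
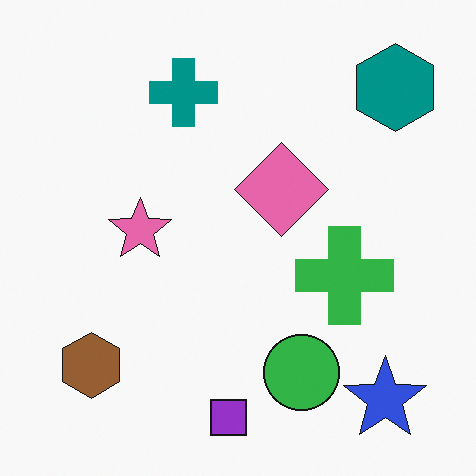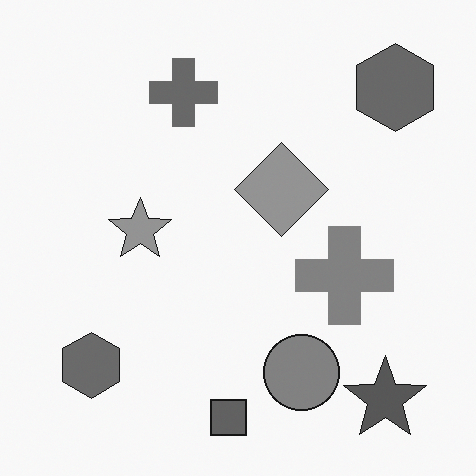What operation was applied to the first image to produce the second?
The image was converted to grayscale.

All color is removed — every shape is now a shade of grey.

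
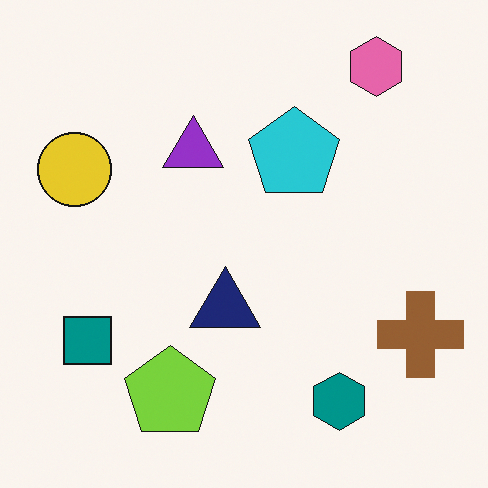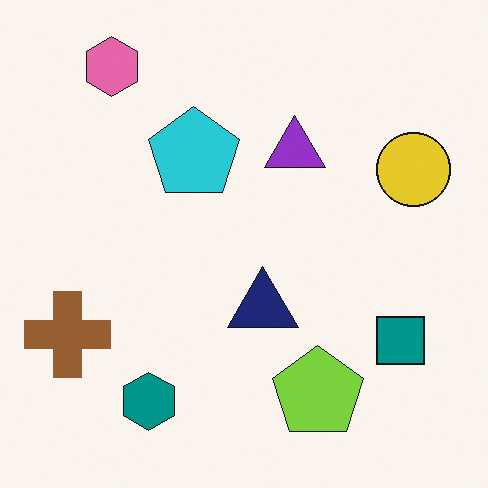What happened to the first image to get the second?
Flipped horizontally (left ↔ right).

The brown cross is in the bottom-right of the first image and the bottom-left of the second — shapes on opposite sides of the vertical midline have swapped in a mirror flip.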